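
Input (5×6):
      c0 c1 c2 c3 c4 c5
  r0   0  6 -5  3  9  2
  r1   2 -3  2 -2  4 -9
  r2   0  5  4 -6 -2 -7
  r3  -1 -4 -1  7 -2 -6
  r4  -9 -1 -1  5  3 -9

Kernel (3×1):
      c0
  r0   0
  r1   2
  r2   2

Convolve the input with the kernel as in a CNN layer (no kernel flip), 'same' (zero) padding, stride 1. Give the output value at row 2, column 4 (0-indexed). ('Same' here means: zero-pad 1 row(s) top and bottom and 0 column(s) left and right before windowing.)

-8

The receptive field on the zero-padded input at this output position is [4 / -2 / -2]. Elementwise product with the kernel and sum: -2·2 + -2·2.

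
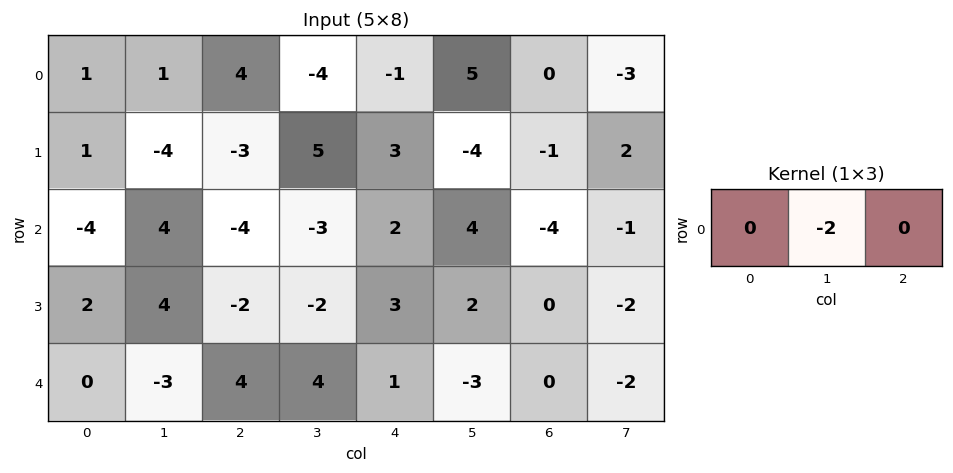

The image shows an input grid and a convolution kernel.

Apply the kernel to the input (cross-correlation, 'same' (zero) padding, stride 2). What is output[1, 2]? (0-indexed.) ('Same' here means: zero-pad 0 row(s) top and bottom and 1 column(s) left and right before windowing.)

The receptive field on the zero-padded input at this output position is [-3 2 4]. Elementwise product with the kernel and sum: 2·-2.

-4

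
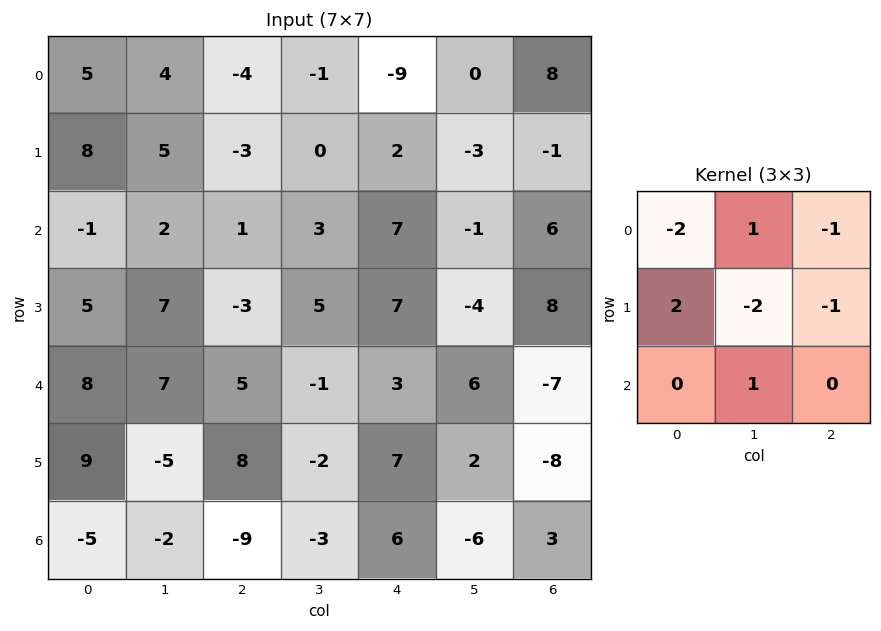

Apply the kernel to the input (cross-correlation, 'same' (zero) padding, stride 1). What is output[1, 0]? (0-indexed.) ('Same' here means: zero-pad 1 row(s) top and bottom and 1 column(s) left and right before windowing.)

-21

The receptive field on the zero-padded input at this output position is [0 5 4 / 0 8 5 / 0 -1 2]. Elementwise product with the kernel and sum: 0·-2 + 5·1 + 4·-1 + 0·2 + 8·-2 + 5·-1 + -1·1.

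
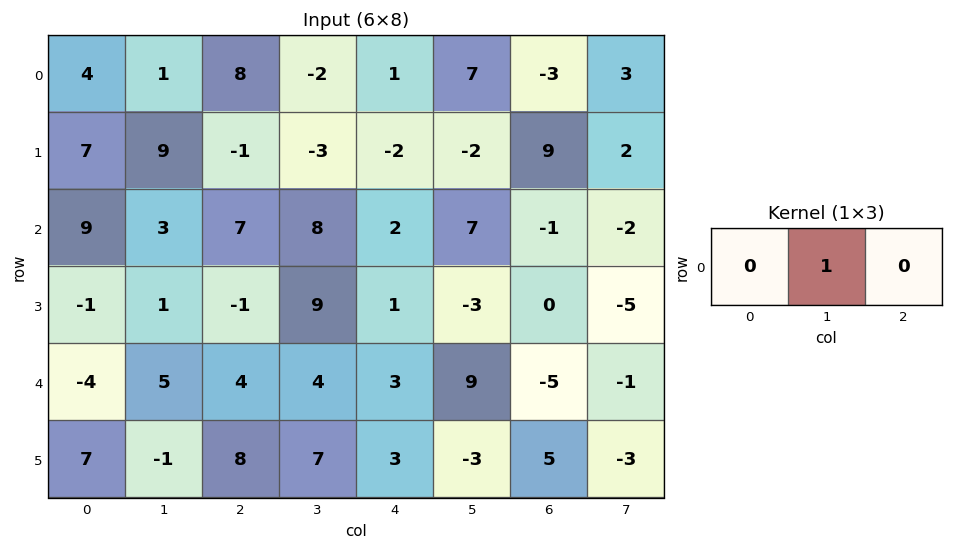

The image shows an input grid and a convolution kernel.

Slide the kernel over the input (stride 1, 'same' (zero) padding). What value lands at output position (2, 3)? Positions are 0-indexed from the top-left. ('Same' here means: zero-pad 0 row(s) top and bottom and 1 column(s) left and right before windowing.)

The receptive field on the zero-padded input at this output position is [7 8 2]. Elementwise product with the kernel and sum: 8·1.

8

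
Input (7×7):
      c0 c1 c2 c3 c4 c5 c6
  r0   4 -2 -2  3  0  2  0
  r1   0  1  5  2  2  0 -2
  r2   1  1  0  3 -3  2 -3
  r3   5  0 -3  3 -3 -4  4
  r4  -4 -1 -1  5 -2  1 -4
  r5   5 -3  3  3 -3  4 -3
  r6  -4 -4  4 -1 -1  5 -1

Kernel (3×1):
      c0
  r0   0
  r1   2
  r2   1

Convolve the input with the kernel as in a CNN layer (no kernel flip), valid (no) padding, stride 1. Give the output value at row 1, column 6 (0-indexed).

The receptive field on the input at this output position is [-2 / -3 / 4]. Elementwise product with the kernel and sum: -3·2 + 4·1.

-2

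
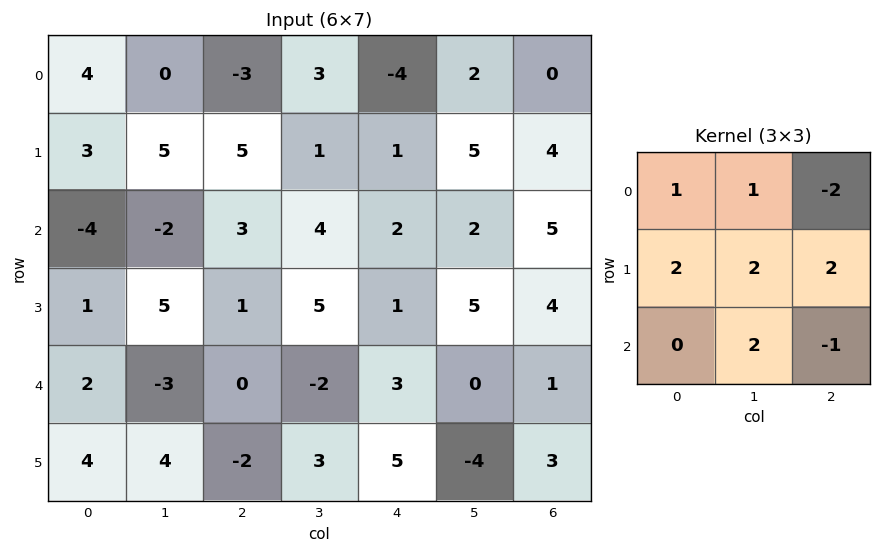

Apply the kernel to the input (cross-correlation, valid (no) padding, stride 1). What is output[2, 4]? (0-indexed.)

The receptive field on the input at this output position is [2 2 5 / 1 5 4 / 3 0 1]. Elementwise product with the kernel and sum: 2·1 + 2·1 + 5·-2 + 1·2 + 5·2 + 4·2 + 0·2 + 1·-1.

13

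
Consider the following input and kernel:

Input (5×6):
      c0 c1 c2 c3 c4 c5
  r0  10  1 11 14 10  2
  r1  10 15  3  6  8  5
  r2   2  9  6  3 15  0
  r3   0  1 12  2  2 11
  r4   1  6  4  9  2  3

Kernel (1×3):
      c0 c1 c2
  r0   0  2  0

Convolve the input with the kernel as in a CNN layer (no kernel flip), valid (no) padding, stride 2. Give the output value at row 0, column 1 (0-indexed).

The receptive field on the input at this output position is [11 14 10]. Elementwise product with the kernel and sum: 14·2.

28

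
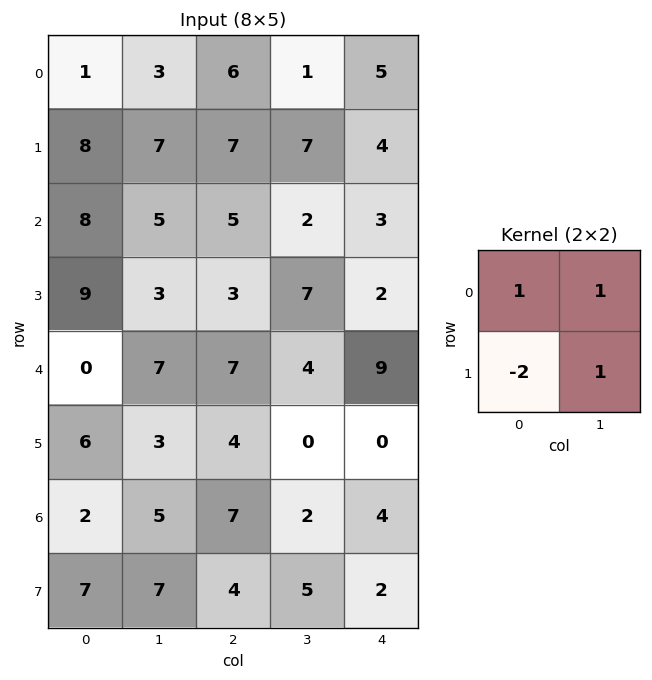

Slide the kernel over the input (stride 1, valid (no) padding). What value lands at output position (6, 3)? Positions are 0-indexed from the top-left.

The receptive field on the input at this output position is [2 4 / 5 2]. Elementwise product with the kernel and sum: 2·1 + 4·1 + 5·-2 + 2·1.

-2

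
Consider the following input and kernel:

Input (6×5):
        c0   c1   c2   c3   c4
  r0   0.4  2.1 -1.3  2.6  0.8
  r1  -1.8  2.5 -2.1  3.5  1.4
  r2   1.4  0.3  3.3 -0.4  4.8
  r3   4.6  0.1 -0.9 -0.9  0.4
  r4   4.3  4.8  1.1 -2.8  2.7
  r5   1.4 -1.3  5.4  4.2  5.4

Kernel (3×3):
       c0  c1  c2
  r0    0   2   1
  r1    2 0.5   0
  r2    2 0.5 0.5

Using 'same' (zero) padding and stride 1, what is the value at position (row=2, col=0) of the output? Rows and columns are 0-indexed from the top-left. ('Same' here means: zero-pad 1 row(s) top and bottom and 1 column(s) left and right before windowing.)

The receptive field on the zero-padded input at this output position is [0 -1.8 2.5 / 0 1.4 0.3 / 0 4.6 0.1]. Elementwise product with the kernel and sum: -1.8·2 + 2.5·1 + 0·2 + 1.4·0.5 + 0·2 + 4.6·0.5 + 0.1·0.5.

1.95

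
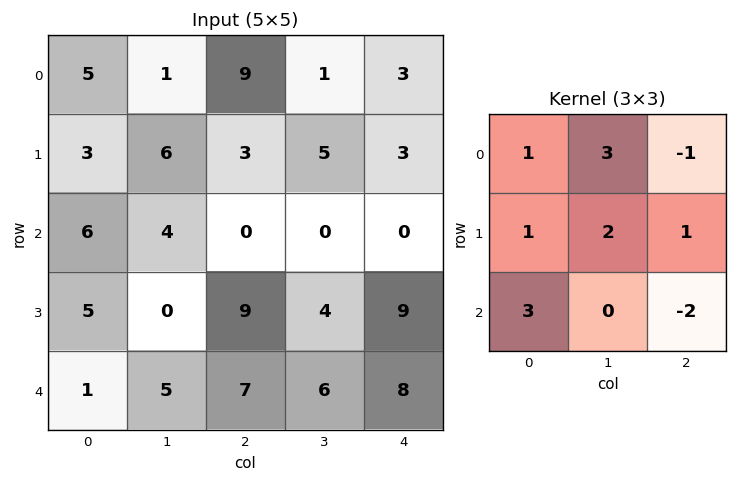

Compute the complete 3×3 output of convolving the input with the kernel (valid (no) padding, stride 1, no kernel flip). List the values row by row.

35 56 25
29 6 24
21 29 31

Output[0,0]: The receptive field on the input at this output position is [5 1 9 / 3 6 3 / 6 4 0]. Elementwise product with the kernel and sum: 5·1 + 1·3 + 9·-1 + 3·1 + 6·2 + 3·1 + 6·3 + 0·-2.
Output[0,1]: The receptive field on the input at this output position is [1 9 1 / 6 3 5 / 4 0 0]. Elementwise product with the kernel and sum: 1·1 + 9·3 + 1·-1 + 6·1 + 3·2 + 5·1 + 4·3 + 0·-2.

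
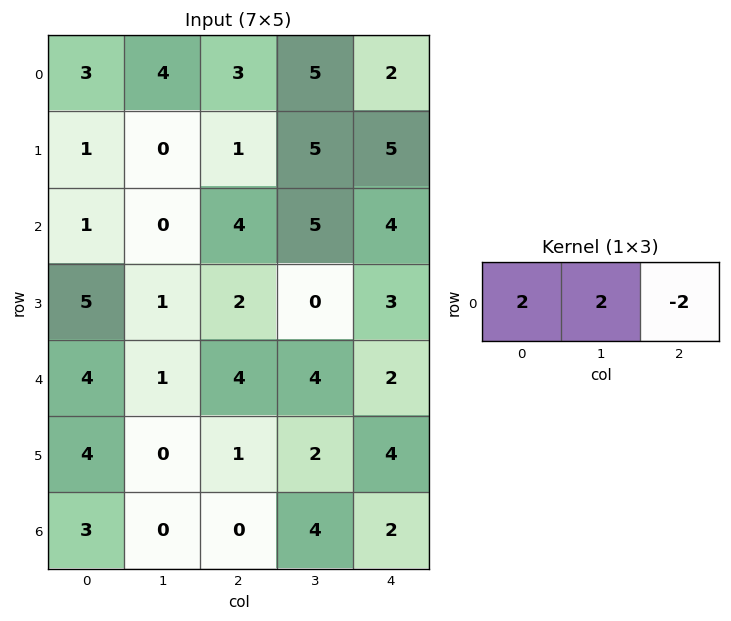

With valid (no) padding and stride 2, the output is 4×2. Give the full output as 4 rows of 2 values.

8 12
-6 10
2 12
6 4

Output[0,0]: The receptive field on the input at this output position is [3 4 3]. Elementwise product with the kernel and sum: 3·2 + 4·2 + 3·-2.
Output[0,1]: The receptive field on the input at this output position is [3 5 2]. Elementwise product with the kernel and sum: 3·2 + 5·2 + 2·-2.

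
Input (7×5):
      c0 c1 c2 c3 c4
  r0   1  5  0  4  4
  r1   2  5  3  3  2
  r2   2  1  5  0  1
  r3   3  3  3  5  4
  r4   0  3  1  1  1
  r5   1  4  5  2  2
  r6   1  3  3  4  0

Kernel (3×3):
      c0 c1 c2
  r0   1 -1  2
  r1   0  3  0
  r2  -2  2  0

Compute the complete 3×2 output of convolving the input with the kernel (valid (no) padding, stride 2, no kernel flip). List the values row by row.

9 3
26 22
15 10

Output[0,0]: The receptive field on the input at this output position is [1 5 0 / 2 5 3 / 2 1 5]. Elementwise product with the kernel and sum: 1·1 + 5·-1 + 0·2 + 5·3 + 2·-2 + 1·2.
Output[0,1]: The receptive field on the input at this output position is [0 4 4 / 3 3 2 / 5 0 1]. Elementwise product with the kernel and sum: 0·1 + 4·-1 + 4·2 + 3·3 + 5·-2 + 0·2.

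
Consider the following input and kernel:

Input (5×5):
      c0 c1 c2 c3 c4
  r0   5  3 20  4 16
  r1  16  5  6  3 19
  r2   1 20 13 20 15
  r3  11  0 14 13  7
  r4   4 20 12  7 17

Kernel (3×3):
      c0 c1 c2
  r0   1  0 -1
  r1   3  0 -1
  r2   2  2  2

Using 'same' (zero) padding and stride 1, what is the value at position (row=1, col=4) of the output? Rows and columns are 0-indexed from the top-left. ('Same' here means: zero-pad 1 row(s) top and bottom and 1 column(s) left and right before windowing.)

83

The receptive field on the zero-padded input at this output position is [4 16 0 / 3 19 0 / 20 15 0]. Elementwise product with the kernel and sum: 4·1 + 0·-1 + 3·3 + 0·-1 + 20·2 + 15·2 + 0·2.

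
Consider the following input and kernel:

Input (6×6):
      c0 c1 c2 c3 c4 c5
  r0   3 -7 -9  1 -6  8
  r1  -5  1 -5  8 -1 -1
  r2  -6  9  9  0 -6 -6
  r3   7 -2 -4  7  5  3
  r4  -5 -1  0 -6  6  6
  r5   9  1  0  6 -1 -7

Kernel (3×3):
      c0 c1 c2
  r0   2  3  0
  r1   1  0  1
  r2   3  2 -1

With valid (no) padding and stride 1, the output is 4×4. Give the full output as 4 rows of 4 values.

-34 13 12 -15
17 -25 14 35
1 53 1 -20
32 -26 32 52

Output[0,0]: The receptive field on the input at this output position is [3 -7 -9 / -5 1 -5 / -6 9 9]. Elementwise product with the kernel and sum: 3·2 + -7·3 + -5·1 + -5·1 + -6·3 + 9·2 + 9·-1.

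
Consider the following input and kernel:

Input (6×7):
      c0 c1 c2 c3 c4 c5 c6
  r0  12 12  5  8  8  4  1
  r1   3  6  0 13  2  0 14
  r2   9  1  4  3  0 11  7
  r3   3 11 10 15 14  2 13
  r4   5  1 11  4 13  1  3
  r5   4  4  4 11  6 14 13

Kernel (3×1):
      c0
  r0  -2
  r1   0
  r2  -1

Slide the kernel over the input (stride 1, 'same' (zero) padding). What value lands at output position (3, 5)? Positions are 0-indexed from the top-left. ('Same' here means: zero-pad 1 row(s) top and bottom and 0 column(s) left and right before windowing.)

The receptive field on the zero-padded input at this output position is [11 / 2 / 1]. Elementwise product with the kernel and sum: 11·-2 + 1·-1.

-23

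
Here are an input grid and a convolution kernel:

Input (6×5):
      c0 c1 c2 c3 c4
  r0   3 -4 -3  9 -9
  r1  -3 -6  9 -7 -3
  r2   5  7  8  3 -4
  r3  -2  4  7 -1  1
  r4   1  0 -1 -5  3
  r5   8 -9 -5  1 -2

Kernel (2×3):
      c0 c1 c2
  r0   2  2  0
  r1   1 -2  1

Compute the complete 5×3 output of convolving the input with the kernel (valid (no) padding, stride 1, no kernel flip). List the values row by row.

16 -45 32
-19 0 2
21 19 32
4 19 24
23 0 -21

Output[0,0]: The receptive field on the input at this output position is [3 -4 -3 / -3 -6 9]. Elementwise product with the kernel and sum: 3·2 + -4·2 + -3·1 + -6·-2 + 9·1.
Output[0,1]: The receptive field on the input at this output position is [-4 -3 9 / -6 9 -7]. Elementwise product with the kernel and sum: -4·2 + -3·2 + -6·1 + 9·-2 + -7·1.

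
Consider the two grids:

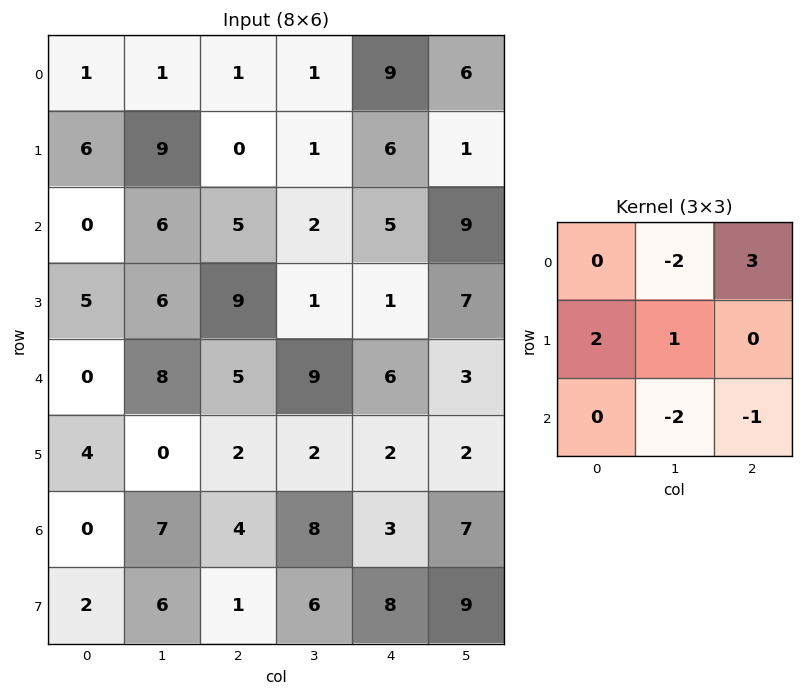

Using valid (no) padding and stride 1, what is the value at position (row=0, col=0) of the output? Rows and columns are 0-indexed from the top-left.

5

The receptive field on the input at this output position is [1 1 1 / 6 9 0 / 0 6 5]. Elementwise product with the kernel and sum: 1·-2 + 1·3 + 6·2 + 9·1 + 6·-2 + 5·-1.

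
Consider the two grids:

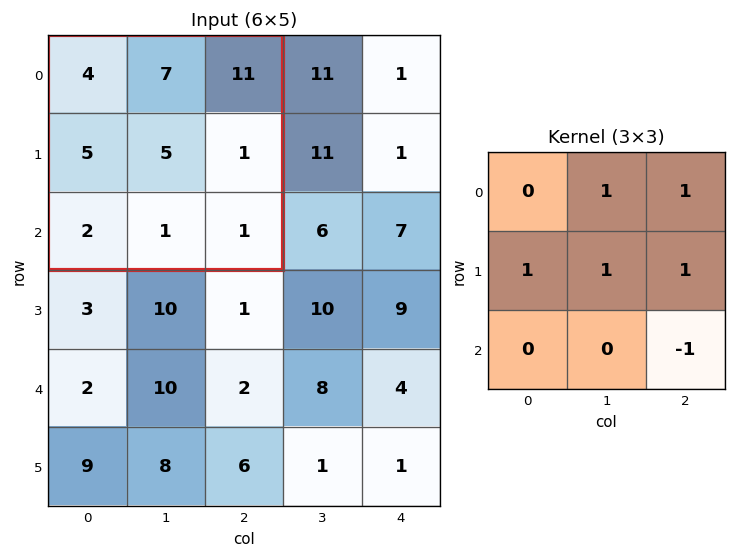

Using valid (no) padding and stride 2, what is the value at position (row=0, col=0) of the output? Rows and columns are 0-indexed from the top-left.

The receptive field on the input at this output position is [4 7 11 / 5 5 1 / 2 1 1]. Elementwise product with the kernel and sum: 7·1 + 11·1 + 5·1 + 5·1 + 1·1 + 1·-1.

28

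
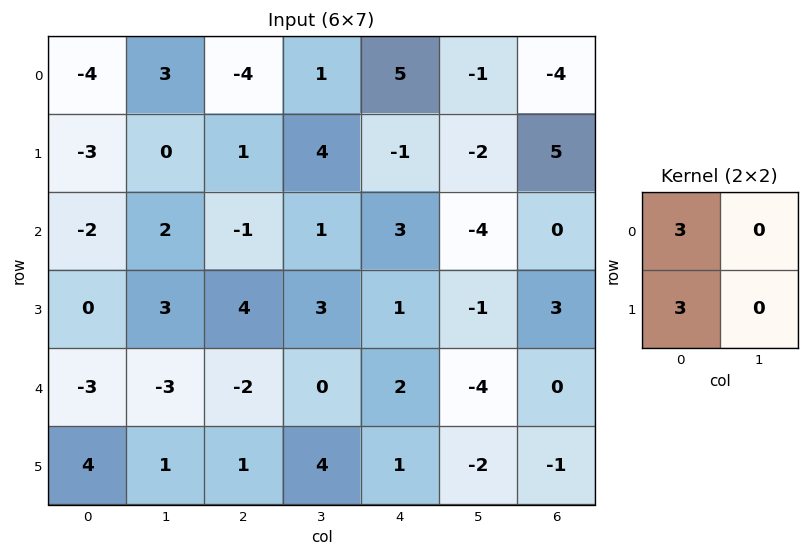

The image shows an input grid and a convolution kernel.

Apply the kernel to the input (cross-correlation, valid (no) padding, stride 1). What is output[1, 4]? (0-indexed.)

6

The receptive field on the input at this output position is [-1 -2 / 3 -4]. Elementwise product with the kernel and sum: -1·3 + 3·3.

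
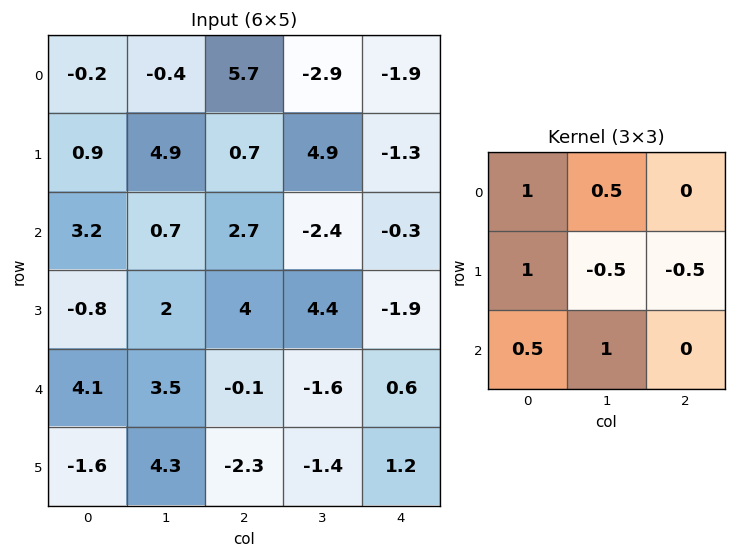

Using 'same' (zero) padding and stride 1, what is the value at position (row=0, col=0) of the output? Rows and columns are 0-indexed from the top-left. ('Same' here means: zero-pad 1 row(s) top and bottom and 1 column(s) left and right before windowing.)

The receptive field on the zero-padded input at this output position is [0 0 0 / 0 -0.2 -0.4 / 0 0.9 4.9]. Elementwise product with the kernel and sum: 0·1 + 0·0.5 + 0·1 + -0.2·-0.5 + -0.4·-0.5 + 0·0.5 + 0.9·1.

1.2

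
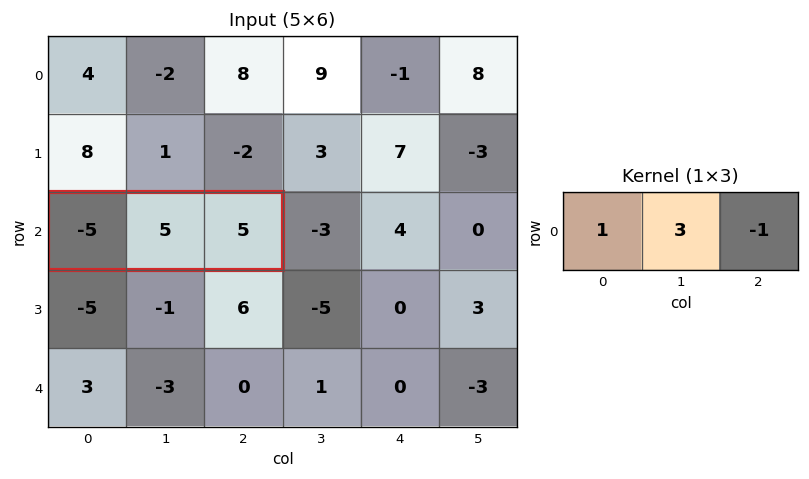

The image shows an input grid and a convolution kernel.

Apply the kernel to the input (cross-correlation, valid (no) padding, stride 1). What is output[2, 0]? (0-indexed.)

5

The receptive field on the input at this output position is [-5 5 5]. Elementwise product with the kernel and sum: -5·1 + 5·3 + 5·-1.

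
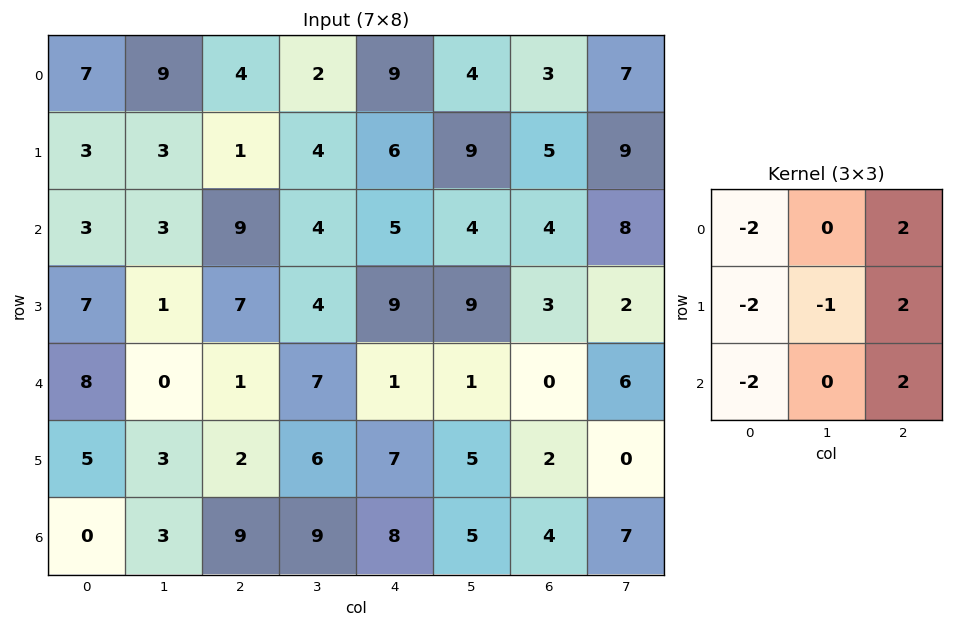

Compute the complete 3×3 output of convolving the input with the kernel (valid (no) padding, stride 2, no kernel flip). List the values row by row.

Output[0,0]: The receptive field on the input at this output position is [7 9 4 / 3 3 1 / 3 3 9]. Elementwise product with the kernel and sum: 7·-2 + 4·2 + 3·-2 + 3·-1 + 1·2 + 3·-2 + 9·2.
Output[0,1]: The receptive field on the input at this output position is [4 2 9 / 1 4 6 / 9 4 5]. Elementwise product with the kernel and sum: 4·-2 + 9·2 + 1·-2 + 4·-1 + 6·2 + 9·-2 + 5·2.

-1 8 -25
-3 -8 -25
-5 2 -25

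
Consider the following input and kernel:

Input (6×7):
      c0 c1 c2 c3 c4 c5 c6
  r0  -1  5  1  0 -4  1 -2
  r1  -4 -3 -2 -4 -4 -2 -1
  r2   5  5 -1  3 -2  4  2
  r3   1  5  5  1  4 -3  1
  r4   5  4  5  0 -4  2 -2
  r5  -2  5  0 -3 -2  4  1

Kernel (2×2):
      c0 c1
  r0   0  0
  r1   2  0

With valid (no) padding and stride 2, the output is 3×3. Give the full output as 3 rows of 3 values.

-8 -4 -8
2 10 8
-4 0 -4

Output[0,0]: The receptive field on the input at this output position is [-1 5 / -4 -3]. Elementwise product with the kernel and sum: -4·2.
Output[0,1]: The receptive field on the input at this output position is [1 0 / -2 -4]. Elementwise product with the kernel and sum: -2·2.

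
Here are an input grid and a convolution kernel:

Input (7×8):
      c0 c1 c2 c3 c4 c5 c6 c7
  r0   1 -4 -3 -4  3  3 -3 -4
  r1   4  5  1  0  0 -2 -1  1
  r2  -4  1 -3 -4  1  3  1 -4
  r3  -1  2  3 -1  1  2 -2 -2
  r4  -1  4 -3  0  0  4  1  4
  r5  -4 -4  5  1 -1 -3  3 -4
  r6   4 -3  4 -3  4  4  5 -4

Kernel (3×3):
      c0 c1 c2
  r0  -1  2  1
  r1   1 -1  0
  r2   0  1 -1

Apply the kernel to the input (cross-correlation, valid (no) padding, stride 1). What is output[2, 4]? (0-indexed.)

8

The receptive field on the input at this output position is [1 3 1 / 1 2 -2 / 0 4 1]. Elementwise product with the kernel and sum: 1·-1 + 3·2 + 1·1 + 1·1 + 2·-1 + 4·1 + 1·-1.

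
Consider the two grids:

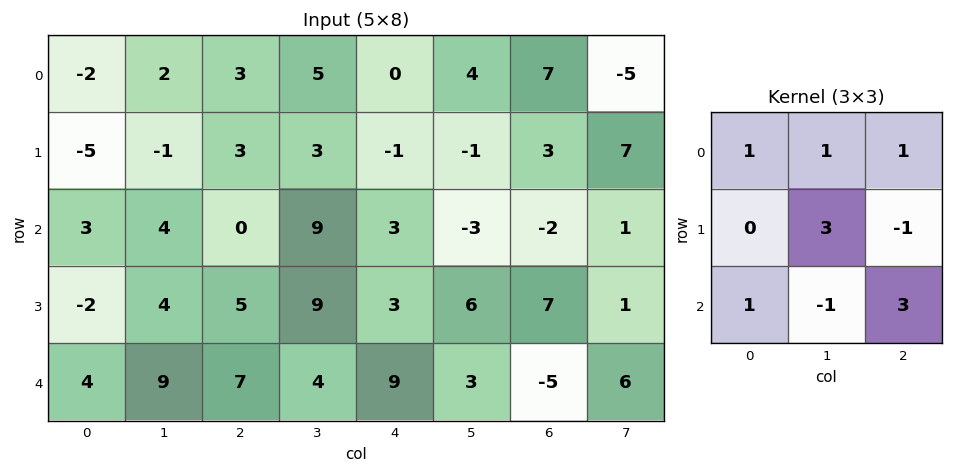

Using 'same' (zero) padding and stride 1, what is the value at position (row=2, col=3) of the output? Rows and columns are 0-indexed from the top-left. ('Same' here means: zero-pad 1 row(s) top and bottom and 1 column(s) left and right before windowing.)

The receptive field on the zero-padded input at this output position is [3 3 -1 / 0 9 3 / 5 9 3]. Elementwise product with the kernel and sum: 3·1 + 3·1 + -1·1 + 9·3 + 3·-1 + 5·1 + 9·-1 + 3·3.

34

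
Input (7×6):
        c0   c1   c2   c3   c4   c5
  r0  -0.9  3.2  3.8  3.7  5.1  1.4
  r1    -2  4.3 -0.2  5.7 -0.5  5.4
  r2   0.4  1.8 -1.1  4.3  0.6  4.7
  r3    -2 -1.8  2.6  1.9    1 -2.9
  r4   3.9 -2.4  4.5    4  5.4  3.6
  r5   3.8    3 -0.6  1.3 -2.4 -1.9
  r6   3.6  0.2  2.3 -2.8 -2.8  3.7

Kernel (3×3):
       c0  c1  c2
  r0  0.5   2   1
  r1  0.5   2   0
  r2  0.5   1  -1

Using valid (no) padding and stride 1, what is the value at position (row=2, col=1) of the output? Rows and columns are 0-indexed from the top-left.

6.6

The receptive field on the input at this output position is [1.8 -1.1 4.3 / -1.8 2.6 1.9 / -2.4 4.5 4]. Elementwise product with the kernel and sum: 1.8·0.5 + -1.1·2 + 4.3·1 + -1.8·0.5 + 2.6·2 + -2.4·0.5 + 4.5·1 + 4·-1.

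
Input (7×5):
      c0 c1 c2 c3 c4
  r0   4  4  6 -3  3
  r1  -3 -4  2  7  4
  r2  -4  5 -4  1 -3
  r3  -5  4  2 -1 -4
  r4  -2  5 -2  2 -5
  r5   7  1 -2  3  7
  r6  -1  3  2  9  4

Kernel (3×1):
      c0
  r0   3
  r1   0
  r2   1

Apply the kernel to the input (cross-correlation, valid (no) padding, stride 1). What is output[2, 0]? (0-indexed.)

-14

The receptive field on the input at this output position is [-4 / -5 / -2]. Elementwise product with the kernel and sum: -4·3 + -2·1.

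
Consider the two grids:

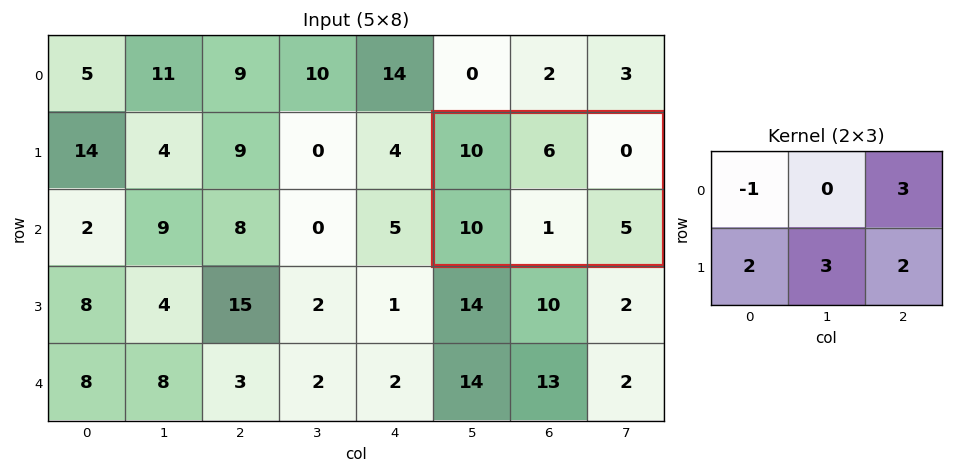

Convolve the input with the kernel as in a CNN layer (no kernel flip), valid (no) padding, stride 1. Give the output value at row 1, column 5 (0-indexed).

23

The receptive field on the input at this output position is [10 6 0 / 10 1 5]. Elementwise product with the kernel and sum: 10·-1 + 0·3 + 10·2 + 1·3 + 5·2.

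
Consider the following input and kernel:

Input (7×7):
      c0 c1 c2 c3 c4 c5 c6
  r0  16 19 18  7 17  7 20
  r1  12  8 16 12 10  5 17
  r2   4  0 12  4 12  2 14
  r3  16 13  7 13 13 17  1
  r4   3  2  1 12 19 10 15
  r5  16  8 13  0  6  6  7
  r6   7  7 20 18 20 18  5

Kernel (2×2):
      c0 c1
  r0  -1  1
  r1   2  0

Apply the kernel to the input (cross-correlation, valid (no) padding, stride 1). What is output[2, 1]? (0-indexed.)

The receptive field on the input at this output position is [0 12 / 13 7]. Elementwise product with the kernel and sum: 0·-1 + 12·1 + 13·2.

38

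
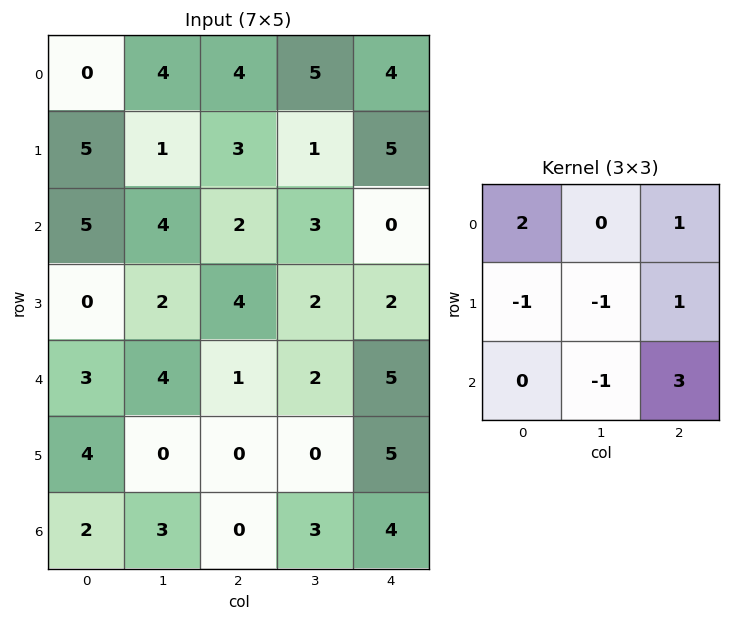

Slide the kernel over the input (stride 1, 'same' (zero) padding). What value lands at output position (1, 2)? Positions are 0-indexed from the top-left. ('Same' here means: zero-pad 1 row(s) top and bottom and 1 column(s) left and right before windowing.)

The receptive field on the zero-padded input at this output position is [4 4 5 / 1 3 1 / 4 2 3]. Elementwise product with the kernel and sum: 4·2 + 5·1 + 1·-1 + 3·-1 + 1·1 + 2·-1 + 3·3.

17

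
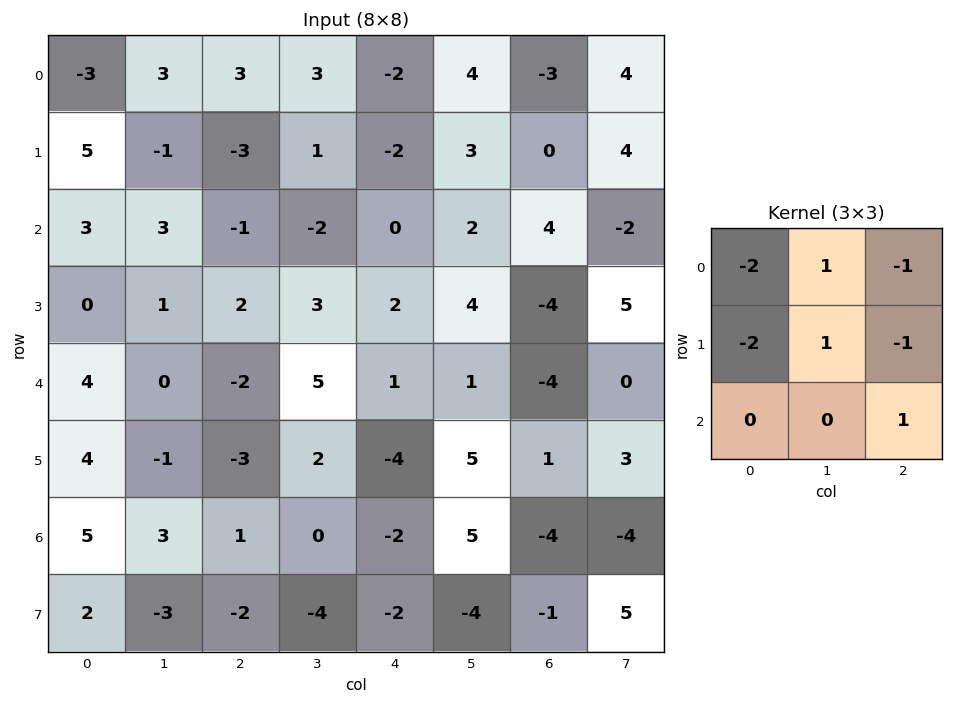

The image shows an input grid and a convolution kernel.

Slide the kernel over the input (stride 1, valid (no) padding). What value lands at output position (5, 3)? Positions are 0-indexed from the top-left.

The receptive field on the input at this output position is [2 -4 5 / 0 -2 5 / -4 -2 -4]. Elementwise product with the kernel and sum: 2·-2 + -4·1 + 5·-1 + 0·-2 + -2·1 + 5·-1 + -4·1.

-24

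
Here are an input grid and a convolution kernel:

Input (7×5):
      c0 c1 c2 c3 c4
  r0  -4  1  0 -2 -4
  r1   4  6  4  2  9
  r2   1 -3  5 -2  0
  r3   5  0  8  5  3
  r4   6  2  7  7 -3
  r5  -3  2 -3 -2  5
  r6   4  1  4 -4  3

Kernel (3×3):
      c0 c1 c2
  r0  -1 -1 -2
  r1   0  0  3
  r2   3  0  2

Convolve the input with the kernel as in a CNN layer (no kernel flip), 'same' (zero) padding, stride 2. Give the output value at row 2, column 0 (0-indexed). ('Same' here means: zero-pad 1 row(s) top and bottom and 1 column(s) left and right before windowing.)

The receptive field on the zero-padded input at this output position is [0 5 0 / 0 6 2 / 0 -3 2]. Elementwise product with the kernel and sum: 0·-1 + 5·-1 + 0·-2 + 2·3 + 0·3 + 2·2.

5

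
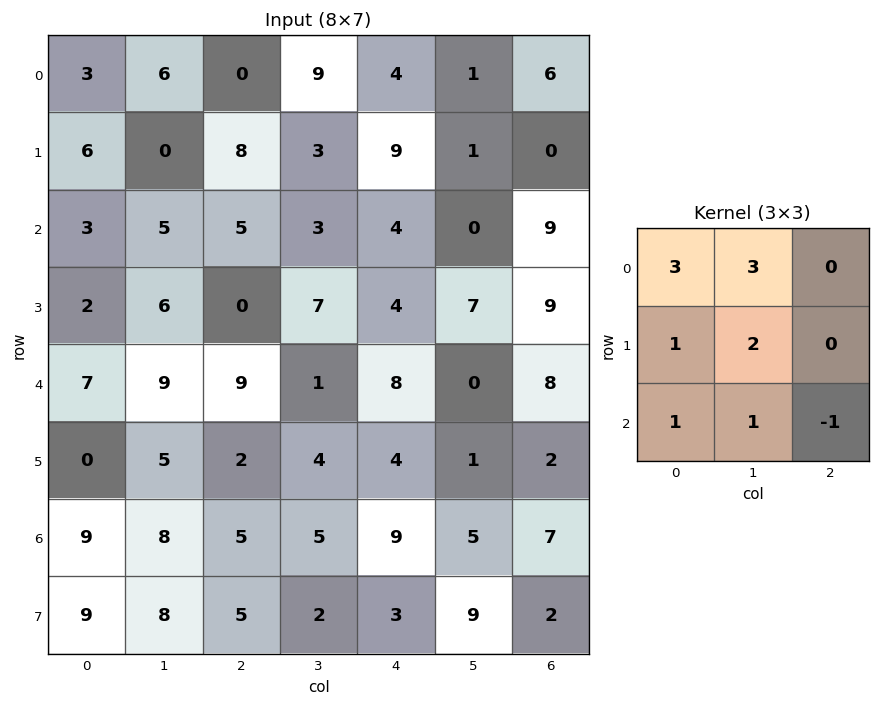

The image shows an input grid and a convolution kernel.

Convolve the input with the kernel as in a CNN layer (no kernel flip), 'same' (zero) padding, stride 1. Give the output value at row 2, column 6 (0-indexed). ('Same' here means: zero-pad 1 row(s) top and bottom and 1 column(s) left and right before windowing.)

The receptive field on the zero-padded input at this output position is [1 0 0 / 0 9 0 / 7 9 0]. Elementwise product with the kernel and sum: 1·3 + 0·3 + 0·1 + 9·2 + 7·1 + 9·1 + 0·-1.

37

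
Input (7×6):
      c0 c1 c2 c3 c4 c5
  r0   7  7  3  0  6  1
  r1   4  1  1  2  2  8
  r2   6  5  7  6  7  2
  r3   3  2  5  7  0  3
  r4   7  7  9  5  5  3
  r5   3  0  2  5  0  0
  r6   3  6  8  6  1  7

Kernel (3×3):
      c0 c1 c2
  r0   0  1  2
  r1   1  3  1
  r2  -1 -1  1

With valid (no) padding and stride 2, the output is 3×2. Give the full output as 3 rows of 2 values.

Output[0,0]: The receptive field on the input at this output position is [7 7 3 / 4 1 1 / 6 5 7]. Elementwise product with the kernel and sum: 7·1 + 3·2 + 4·1 + 1·3 + 1·1 + 6·-1 + 5·-1 + 7·1.
Output[0,1]: The receptive field on the input at this output position is [3 0 6 / 1 2 2 / 7 6 7]. Elementwise product with the kernel and sum: 0·1 + 6·2 + 1·1 + 2·3 + 2·1 + 7·-1 + 6·-1 + 7·1.

17 15
28 37
29 19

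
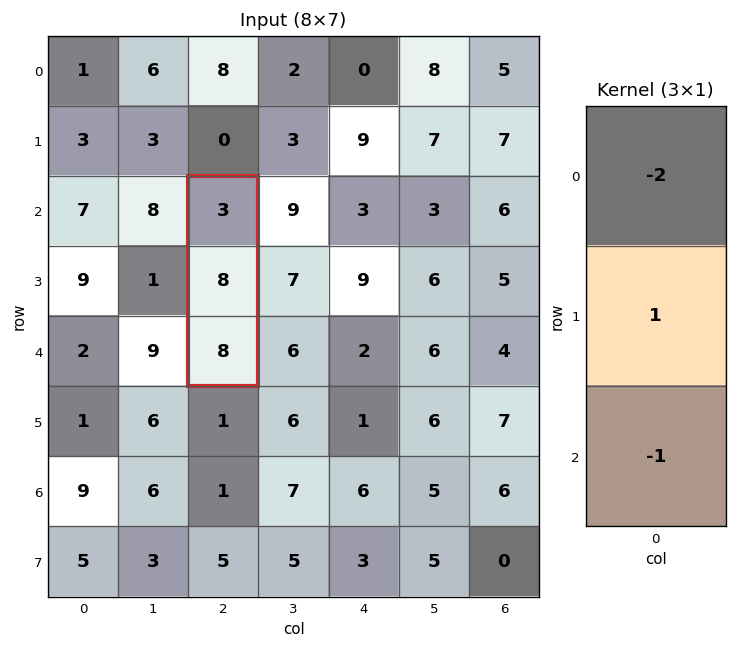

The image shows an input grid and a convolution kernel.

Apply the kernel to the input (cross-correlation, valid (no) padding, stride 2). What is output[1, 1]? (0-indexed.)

-6

The receptive field on the input at this output position is [3 / 8 / 8]. Elementwise product with the kernel and sum: 3·-2 + 8·1 + 8·-1.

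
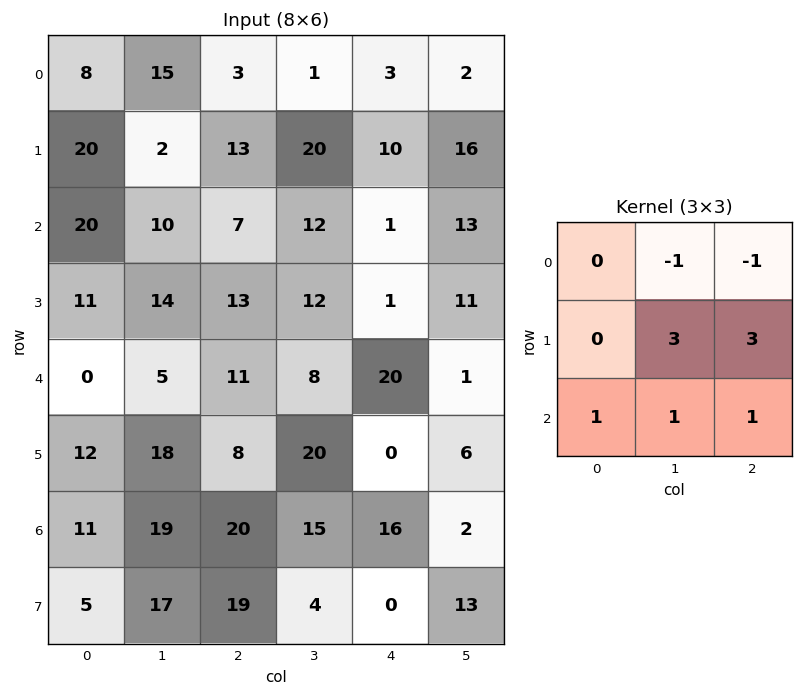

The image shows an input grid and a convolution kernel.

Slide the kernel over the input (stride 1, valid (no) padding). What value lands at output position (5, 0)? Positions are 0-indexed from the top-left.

The receptive field on the input at this output position is [12 18 8 / 11 19 20 / 5 17 19]. Elementwise product with the kernel and sum: 18·-1 + 8·-1 + 19·3 + 20·3 + 5·1 + 17·1 + 19·1.

132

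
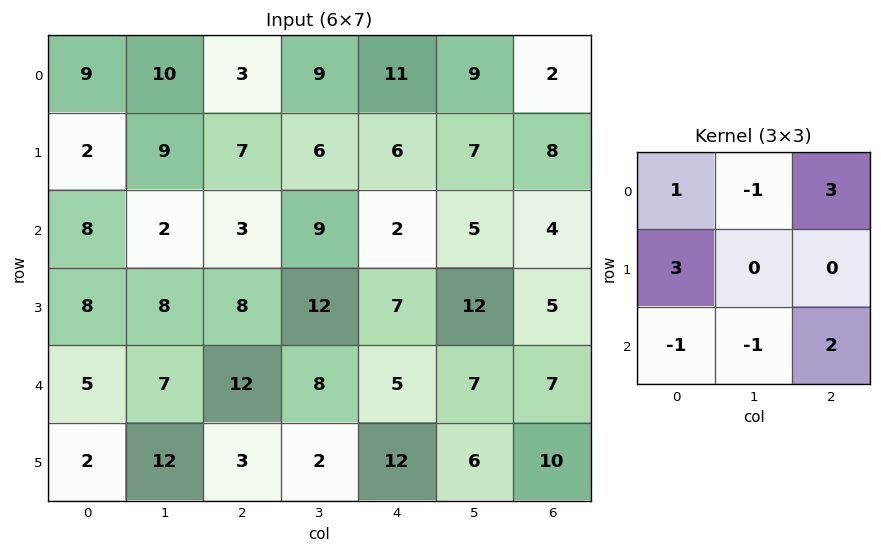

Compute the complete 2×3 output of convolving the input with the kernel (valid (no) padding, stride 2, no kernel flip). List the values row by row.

10 40 27
51 14 32

Output[0,0]: The receptive field on the input at this output position is [9 10 3 / 2 9 7 / 8 2 3]. Elementwise product with the kernel and sum: 9·1 + 10·-1 + 3·3 + 2·3 + 8·-1 + 2·-1 + 3·2.
Output[0,1]: The receptive field on the input at this output position is [3 9 11 / 7 6 6 / 3 9 2]. Elementwise product with the kernel and sum: 3·1 + 9·-1 + 11·3 + 7·3 + 3·-1 + 9·-1 + 2·2.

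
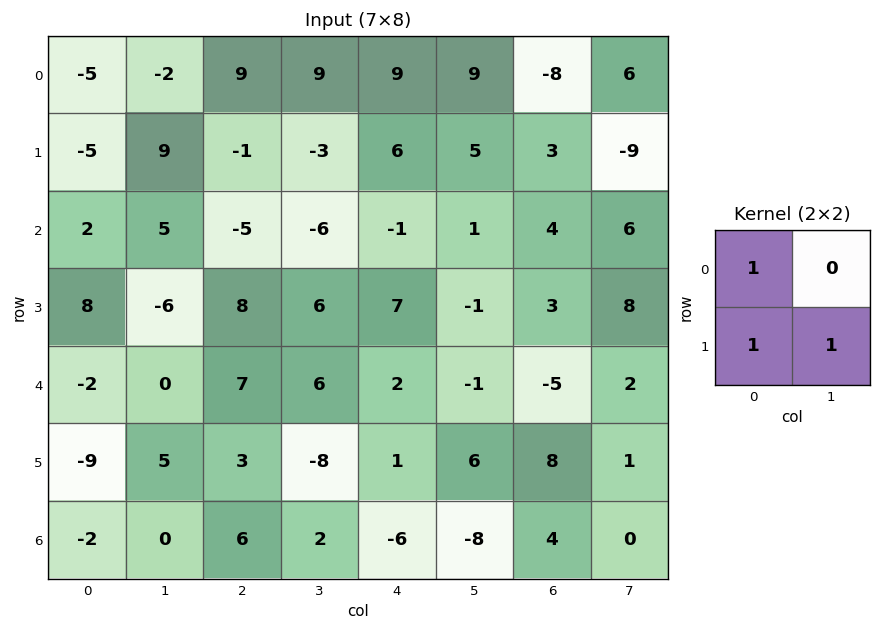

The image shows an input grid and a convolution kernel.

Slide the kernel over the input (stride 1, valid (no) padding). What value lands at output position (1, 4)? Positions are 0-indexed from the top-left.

The receptive field on the input at this output position is [6 5 / -1 1]. Elementwise product with the kernel and sum: 6·1 + -1·1 + 1·1.

6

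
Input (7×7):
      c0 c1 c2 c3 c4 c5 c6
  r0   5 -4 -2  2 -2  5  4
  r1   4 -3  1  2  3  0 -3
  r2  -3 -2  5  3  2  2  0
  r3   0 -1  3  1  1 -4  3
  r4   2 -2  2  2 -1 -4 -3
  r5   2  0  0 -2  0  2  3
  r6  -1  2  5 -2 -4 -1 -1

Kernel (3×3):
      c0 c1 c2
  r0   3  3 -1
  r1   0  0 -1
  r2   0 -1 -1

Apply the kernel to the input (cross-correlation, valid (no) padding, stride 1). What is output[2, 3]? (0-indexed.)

The receptive field on the input at this output position is [3 2 2 / 1 1 -4 / 2 -1 -4]. Elementwise product with the kernel and sum: 3·3 + 2·3 + 2·-1 + -4·-1 + -1·-1 + -4·-1.

22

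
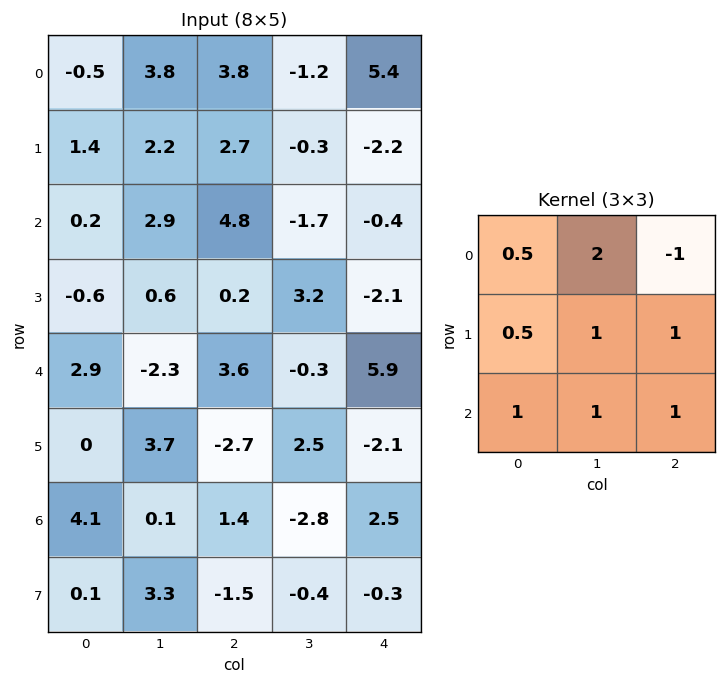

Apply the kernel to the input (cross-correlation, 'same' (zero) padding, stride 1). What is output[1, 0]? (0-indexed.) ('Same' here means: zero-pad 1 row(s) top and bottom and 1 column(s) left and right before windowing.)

The receptive field on the zero-padded input at this output position is [0 -0.5 3.8 / 0 1.4 2.2 / 0 0.2 2.9]. Elementwise product with the kernel and sum: 0·0.5 + -0.5·2 + 3.8·-1 + 0·0.5 + 1.4·1 + 2.2·1 + 0·1 + 0.2·1 + 2.9·1.

1.9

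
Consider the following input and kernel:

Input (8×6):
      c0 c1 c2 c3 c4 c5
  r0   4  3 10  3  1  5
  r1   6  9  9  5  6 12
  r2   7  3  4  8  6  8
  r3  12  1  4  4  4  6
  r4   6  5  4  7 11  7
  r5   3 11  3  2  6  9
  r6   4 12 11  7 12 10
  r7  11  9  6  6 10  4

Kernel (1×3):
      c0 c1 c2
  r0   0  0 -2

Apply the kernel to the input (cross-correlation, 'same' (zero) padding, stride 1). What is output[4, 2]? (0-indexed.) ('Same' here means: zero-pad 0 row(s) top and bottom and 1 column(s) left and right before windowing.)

The receptive field on the zero-padded input at this output position is [5 4 7]. Elementwise product with the kernel and sum: 7·-2.

-14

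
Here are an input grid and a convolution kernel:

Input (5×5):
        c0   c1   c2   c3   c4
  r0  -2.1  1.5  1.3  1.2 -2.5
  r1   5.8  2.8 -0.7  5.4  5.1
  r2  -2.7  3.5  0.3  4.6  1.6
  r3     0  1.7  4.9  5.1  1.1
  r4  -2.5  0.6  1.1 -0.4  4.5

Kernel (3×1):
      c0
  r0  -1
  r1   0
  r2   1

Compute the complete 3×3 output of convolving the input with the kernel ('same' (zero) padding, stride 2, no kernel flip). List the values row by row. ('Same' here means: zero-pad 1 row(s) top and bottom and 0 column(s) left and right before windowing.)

Output[0,0]: The receptive field on the zero-padded input at this output position is [0 / -2.1 / 5.8]. Elementwise product with the kernel and sum: 0·-1 + 5.8·1.

5.8 -0.7 5.1
-5.8 5.6 -4
0 -4.9 -1.1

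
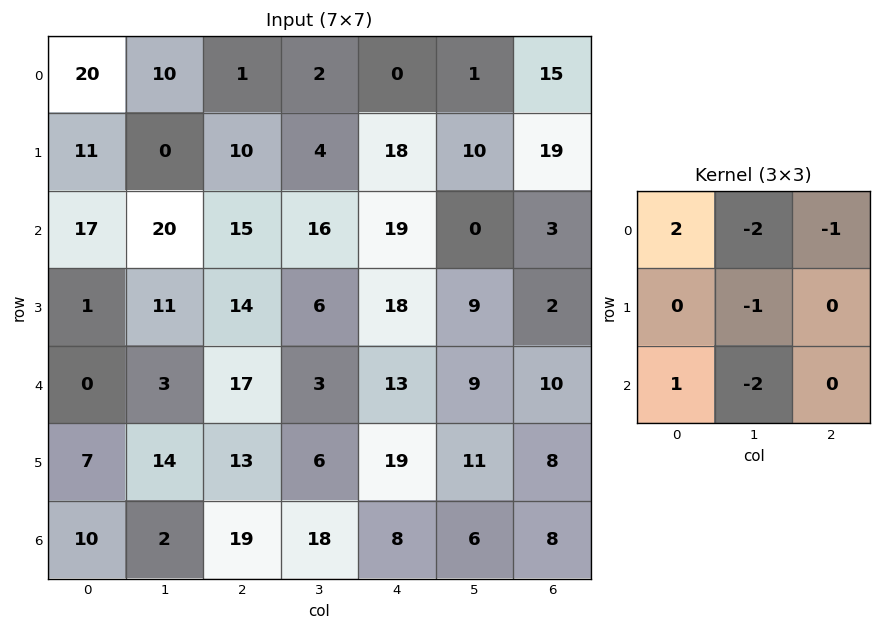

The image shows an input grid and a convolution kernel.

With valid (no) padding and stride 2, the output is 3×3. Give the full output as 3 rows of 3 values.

Output[0,0]: The receptive field on the input at this output position is [20 10 1 / 11 0 10 / 17 20 15]. Elementwise product with the kernel and sum: 20·2 + 10·-2 + 1·-1 + 0·-1 + 17·1 + 20·-2.
Output[0,1]: The receptive field on the input at this output position is [1 2 0 / 10 4 18 / 15 16 19]. Elementwise product with the kernel and sum: 1·2 + 2·-2 + 0·-1 + 4·-1 + 15·1 + 16·-2.

-4 -23 -8
-38 -16 21
-31 -8 -17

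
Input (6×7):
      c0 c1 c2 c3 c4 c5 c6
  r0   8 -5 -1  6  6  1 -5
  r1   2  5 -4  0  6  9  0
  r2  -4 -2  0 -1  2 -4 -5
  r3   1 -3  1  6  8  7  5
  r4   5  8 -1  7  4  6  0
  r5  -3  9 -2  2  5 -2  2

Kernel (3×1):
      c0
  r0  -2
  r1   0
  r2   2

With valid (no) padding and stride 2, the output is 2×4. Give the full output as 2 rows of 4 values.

Output[0,0]: The receptive field on the input at this output position is [8 / 2 / -4]. Elementwise product with the kernel and sum: 8·-2 + -4·2.
Output[0,1]: The receptive field on the input at this output position is [-1 / -4 / 0]. Elementwise product with the kernel and sum: -1·-2 + 0·2.

-24 2 -8 0
18 -2 4 10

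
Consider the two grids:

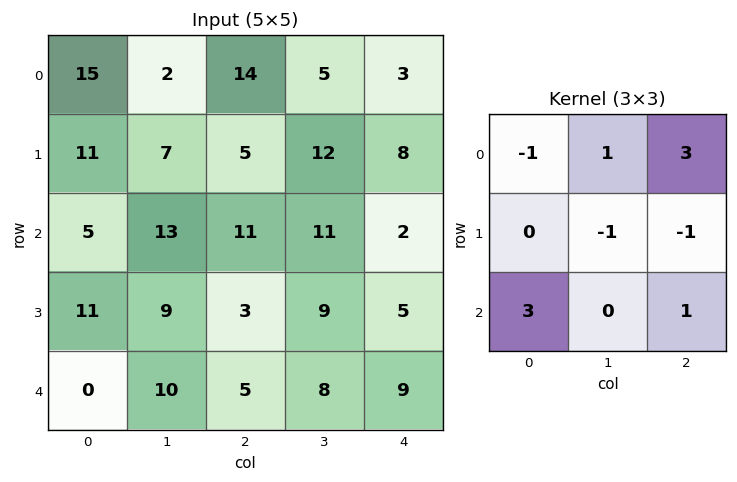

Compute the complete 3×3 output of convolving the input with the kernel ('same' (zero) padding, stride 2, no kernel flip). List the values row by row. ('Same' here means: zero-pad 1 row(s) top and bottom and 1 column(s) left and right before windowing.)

Output[0,0]: The receptive field on the zero-padded input at this output position is [0 0 0 / 0 15 2 / 0 11 7]. Elementwise product with the kernel and sum: 0·-1 + 0·1 + 0·3 + 15·-1 + 2·-1 + 0·3 + 7·1.
Output[0,1]: The receptive field on the zero-padded input at this output position is [0 0 0 / 2 14 5 / 7 5 12]. Elementwise product with the kernel and sum: 0·-1 + 0·1 + 0·3 + 14·-1 + 5·-1 + 7·3 + 12·1.

-10 14 33
23 48 21
28 8 -13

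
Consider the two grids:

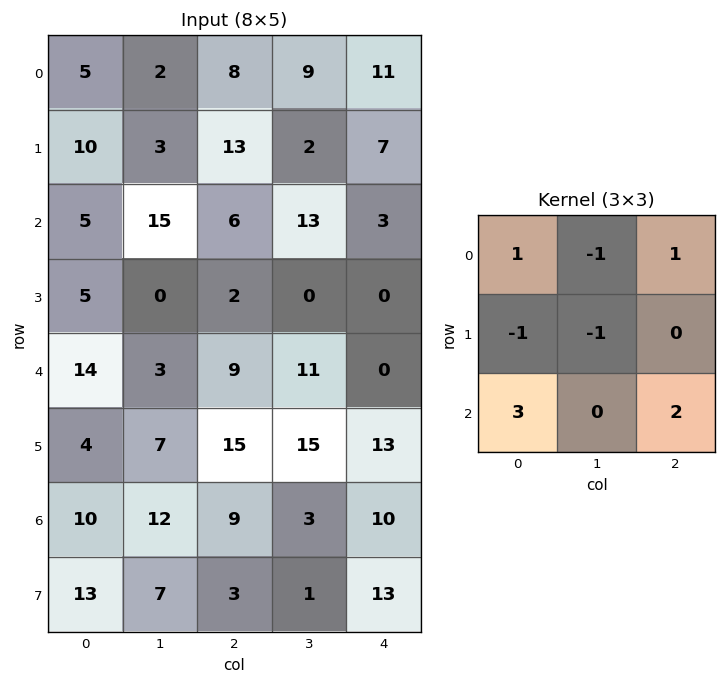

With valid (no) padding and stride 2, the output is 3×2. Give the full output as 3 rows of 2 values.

25 19
51 21
57 15

Output[0,0]: The receptive field on the input at this output position is [5 2 8 / 10 3 13 / 5 15 6]. Elementwise product with the kernel and sum: 5·1 + 2·-1 + 8·1 + 10·-1 + 3·-1 + 5·3 + 6·2.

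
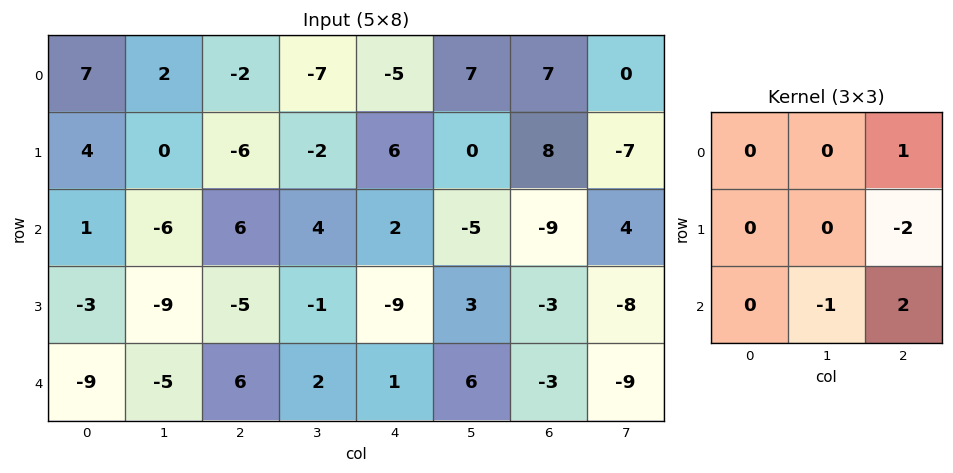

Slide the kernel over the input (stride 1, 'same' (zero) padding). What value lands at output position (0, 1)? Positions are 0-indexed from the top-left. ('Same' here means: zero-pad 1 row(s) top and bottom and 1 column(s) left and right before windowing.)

The receptive field on the zero-padded input at this output position is [0 0 0 / 7 2 -2 / 4 0 -6]. Elementwise product with the kernel and sum: 0·1 + -2·-2 + 0·-1 + -6·2.

-8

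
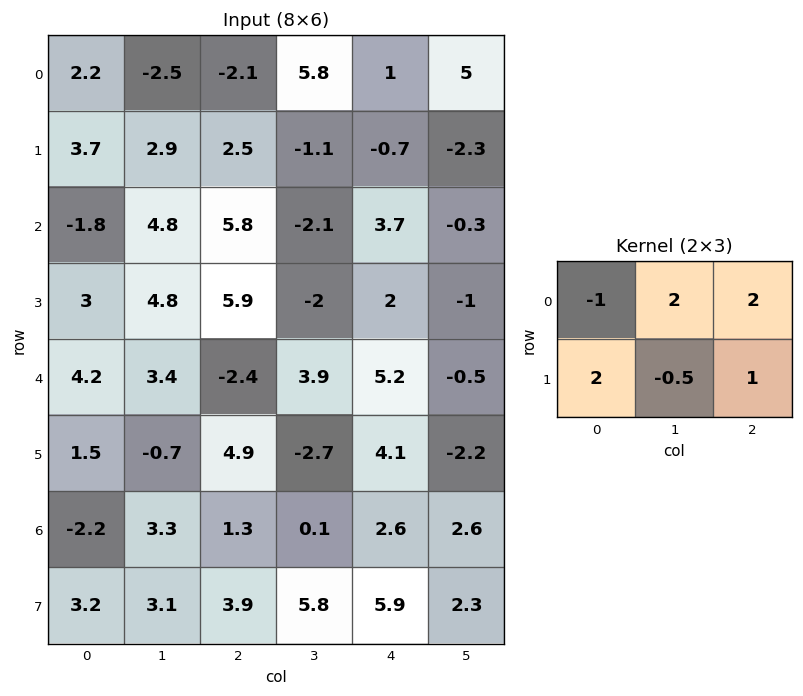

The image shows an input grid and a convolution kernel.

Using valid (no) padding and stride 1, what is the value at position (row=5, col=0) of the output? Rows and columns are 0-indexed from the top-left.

The receptive field on the input at this output position is [1.5 -0.7 4.9 / -2.2 3.3 1.3]. Elementwise product with the kernel and sum: 1.5·-1 + -0.7·2 + 4.9·2 + -2.2·2 + 3.3·-0.5 + 1.3·1.

2.15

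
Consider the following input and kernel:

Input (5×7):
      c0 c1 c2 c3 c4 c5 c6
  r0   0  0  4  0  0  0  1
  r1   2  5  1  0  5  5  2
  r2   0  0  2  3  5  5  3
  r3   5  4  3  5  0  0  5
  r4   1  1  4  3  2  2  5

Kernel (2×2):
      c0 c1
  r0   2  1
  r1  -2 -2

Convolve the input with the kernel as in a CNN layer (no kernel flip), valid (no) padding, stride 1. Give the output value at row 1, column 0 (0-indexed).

9

The receptive field on the input at this output position is [2 5 / 0 0]. Elementwise product with the kernel and sum: 2·2 + 5·1 + 0·-2 + 0·-2.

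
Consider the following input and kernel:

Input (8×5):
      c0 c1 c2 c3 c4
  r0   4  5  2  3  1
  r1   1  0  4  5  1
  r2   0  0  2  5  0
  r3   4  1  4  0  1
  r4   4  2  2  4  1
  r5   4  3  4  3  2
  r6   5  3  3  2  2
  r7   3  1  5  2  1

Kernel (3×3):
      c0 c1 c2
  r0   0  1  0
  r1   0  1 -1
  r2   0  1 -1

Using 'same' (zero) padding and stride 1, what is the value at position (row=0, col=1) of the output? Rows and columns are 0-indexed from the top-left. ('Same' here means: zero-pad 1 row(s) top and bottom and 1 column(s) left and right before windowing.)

The receptive field on the zero-padded input at this output position is [0 0 0 / 4 5 2 / 1 0 4]. Elementwise product with the kernel and sum: 0·1 + 5·1 + 2·-1 + 0·1 + 4·-1.

-1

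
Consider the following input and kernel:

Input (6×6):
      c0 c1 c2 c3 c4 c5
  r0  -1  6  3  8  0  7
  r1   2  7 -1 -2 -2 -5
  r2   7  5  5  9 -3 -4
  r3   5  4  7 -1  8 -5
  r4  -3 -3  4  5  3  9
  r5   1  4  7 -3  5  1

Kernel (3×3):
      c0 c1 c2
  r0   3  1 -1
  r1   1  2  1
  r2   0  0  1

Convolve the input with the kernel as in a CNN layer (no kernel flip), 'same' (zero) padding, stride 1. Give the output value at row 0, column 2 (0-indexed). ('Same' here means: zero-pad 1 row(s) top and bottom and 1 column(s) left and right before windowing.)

18

The receptive field on the zero-padded input at this output position is [0 0 0 / 6 3 8 / 7 -1 -2]. Elementwise product with the kernel and sum: 0·3 + 0·1 + 0·-1 + 6·1 + 3·2 + 8·1 + -2·1.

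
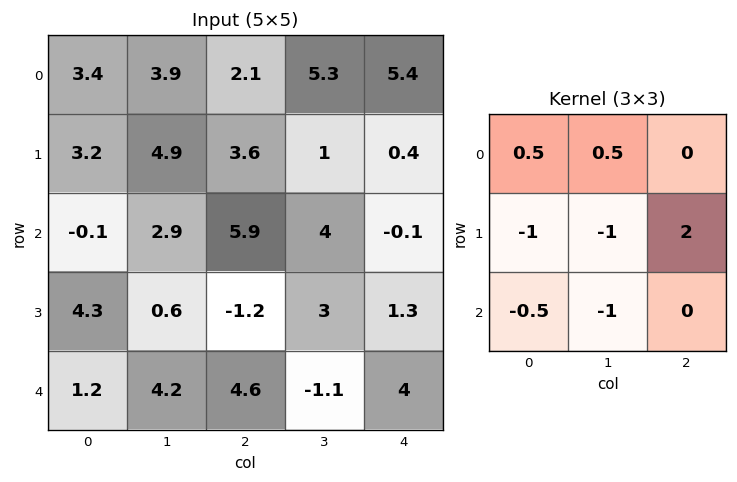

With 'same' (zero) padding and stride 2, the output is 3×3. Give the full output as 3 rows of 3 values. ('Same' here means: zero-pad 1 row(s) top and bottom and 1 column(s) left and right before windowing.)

Output[0,0]: The receptive field on the zero-padded input at this output position is [0 0 0 / 0 3.4 3.9 / 0 3.2 4.9]. Elementwise product with the kernel and sum: 0·0.5 + 0·0.5 + 0·-1 + 3.4·-1 + 3.9·2 + 0·-0.5 + 3.2·-1.

1.2 -1.45 -11.6
3.2 4.35 -6
9.35 -11.3 -0.75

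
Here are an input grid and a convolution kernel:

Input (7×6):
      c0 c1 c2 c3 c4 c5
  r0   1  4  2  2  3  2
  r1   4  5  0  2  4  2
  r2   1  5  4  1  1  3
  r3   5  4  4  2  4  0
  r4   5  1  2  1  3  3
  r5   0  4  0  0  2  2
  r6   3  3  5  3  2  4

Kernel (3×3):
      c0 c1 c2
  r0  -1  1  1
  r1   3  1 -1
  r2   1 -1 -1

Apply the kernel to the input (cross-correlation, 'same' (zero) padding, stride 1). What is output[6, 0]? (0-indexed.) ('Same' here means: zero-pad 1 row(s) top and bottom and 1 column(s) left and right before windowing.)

4

The receptive field on the zero-padded input at this output position is [0 0 4 / 0 3 3 / 0 0 0]. Elementwise product with the kernel and sum: 0·-1 + 0·1 + 4·1 + 0·3 + 3·1 + 3·-1 + 0·1 + 0·-1 + 0·-1.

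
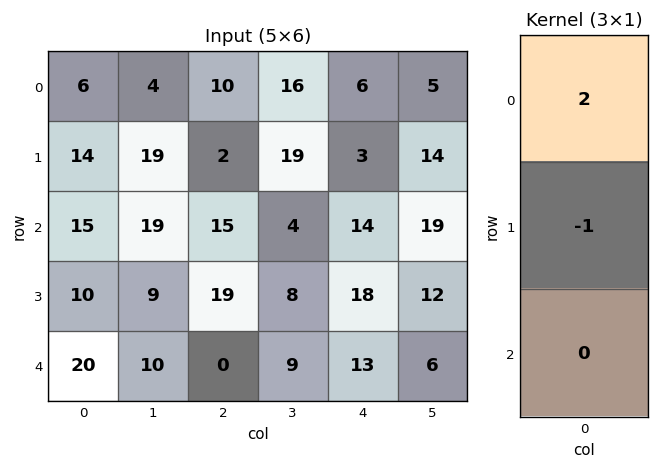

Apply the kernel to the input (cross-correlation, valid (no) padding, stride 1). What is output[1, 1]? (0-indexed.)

19

The receptive field on the input at this output position is [19 / 19 / 9]. Elementwise product with the kernel and sum: 19·2 + 19·-1.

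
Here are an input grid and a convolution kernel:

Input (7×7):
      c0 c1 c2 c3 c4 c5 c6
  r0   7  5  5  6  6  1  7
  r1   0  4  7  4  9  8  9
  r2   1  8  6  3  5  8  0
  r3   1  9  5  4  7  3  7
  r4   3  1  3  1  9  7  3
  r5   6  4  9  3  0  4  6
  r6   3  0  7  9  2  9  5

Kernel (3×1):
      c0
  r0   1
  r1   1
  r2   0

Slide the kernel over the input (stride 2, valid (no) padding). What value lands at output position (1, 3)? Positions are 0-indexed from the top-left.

7

The receptive field on the input at this output position is [0 / 7 / 3]. Elementwise product with the kernel and sum: 0·1 + 7·1.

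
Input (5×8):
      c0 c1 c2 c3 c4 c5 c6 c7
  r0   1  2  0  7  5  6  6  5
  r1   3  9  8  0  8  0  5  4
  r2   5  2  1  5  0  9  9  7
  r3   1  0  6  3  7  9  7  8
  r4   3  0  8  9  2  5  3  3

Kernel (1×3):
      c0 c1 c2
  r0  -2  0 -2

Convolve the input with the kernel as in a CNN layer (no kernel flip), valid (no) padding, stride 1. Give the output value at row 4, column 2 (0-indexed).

-20

The receptive field on the input at this output position is [8 9 2]. Elementwise product with the kernel and sum: 8·-2 + 2·-2.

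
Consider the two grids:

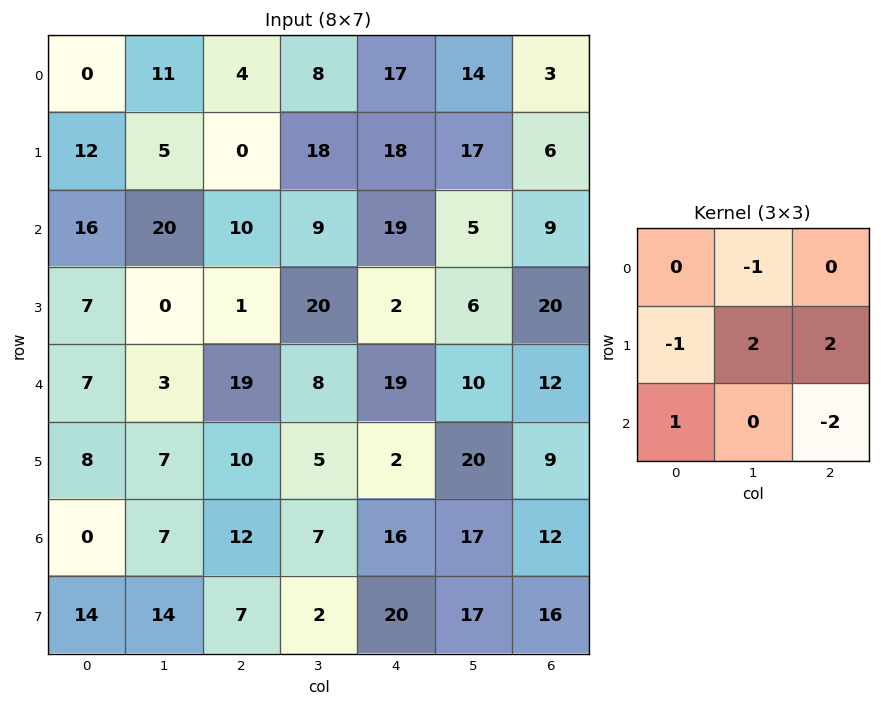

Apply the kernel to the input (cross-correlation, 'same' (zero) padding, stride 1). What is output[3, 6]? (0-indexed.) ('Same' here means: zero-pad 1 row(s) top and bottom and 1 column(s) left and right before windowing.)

The receptive field on the zero-padded input at this output position is [5 9 0 / 6 20 0 / 10 12 0]. Elementwise product with the kernel and sum: 9·-1 + 6·-1 + 20·2 + 0·2 + 10·1 + 0·-2.

35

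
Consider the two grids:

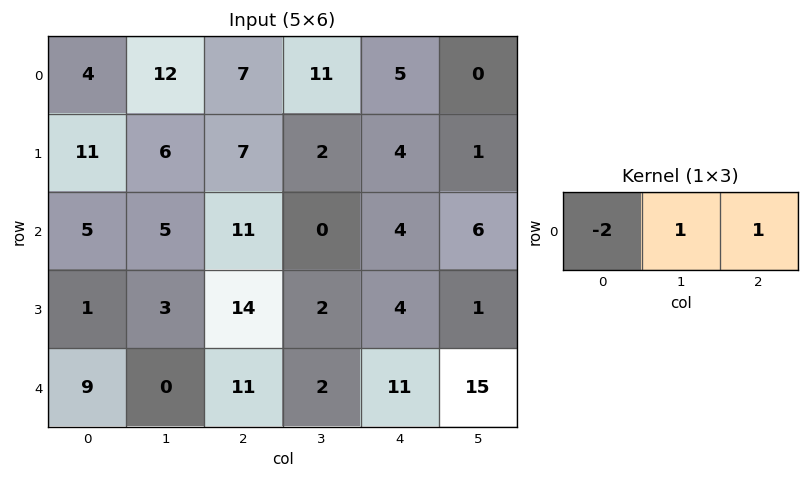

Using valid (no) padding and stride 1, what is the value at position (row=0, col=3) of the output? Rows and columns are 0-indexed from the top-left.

-17

The receptive field on the input at this output position is [11 5 0]. Elementwise product with the kernel and sum: 11·-2 + 5·1 + 0·1.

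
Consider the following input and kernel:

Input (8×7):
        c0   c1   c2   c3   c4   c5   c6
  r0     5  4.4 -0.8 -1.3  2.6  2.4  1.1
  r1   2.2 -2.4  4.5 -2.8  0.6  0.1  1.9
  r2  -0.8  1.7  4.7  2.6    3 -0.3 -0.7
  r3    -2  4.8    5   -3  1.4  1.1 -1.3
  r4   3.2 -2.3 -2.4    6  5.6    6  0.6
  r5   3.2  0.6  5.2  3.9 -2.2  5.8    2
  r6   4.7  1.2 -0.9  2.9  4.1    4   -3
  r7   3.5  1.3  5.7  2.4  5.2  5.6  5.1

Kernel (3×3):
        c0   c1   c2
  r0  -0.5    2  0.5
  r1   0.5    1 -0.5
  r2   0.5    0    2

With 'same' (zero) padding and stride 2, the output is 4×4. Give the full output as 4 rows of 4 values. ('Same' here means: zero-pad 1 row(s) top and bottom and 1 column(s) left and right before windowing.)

-2 -4.75 -0.45 2.35
11.15 9.45 7.8 3.45
3.95 7.65 24 3.35
13.4 15.75 12.5 2.9

Output[0,0]: The receptive field on the zero-padded input at this output position is [0 0 0 / 0 5 4.4 / 0 2.2 -2.4]. Elementwise product with the kernel and sum: 0·-0.5 + 0·2 + 0·0.5 + 0·0.5 + 5·1 + 4.4·-0.5 + 0·0.5 + -2.4·2.
Output[0,1]: The receptive field on the zero-padded input at this output position is [0 0 0 / 4.4 -0.8 -1.3 / -2.4 4.5 -2.8]. Elementwise product with the kernel and sum: 0·-0.5 + 0·2 + 0·0.5 + 4.4·0.5 + -0.8·1 + -1.3·-0.5 + -2.4·0.5 + -2.8·2.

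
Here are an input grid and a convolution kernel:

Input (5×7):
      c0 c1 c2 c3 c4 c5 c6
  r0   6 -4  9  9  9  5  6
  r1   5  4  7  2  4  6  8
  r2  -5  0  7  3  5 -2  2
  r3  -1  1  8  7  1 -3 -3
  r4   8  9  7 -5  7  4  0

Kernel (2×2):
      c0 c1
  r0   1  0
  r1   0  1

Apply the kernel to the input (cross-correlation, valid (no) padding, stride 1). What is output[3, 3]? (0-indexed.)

The receptive field on the input at this output position is [7 1 / -5 7]. Elementwise product with the kernel and sum: 7·1 + 7·1.

14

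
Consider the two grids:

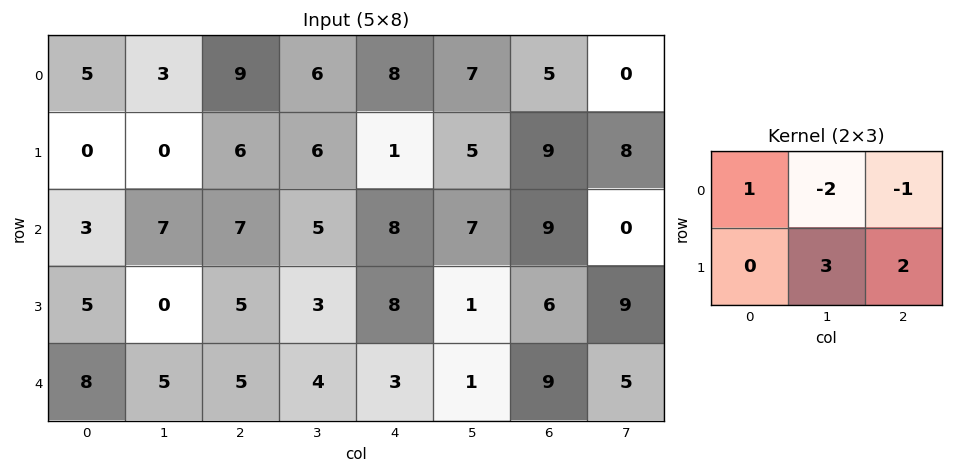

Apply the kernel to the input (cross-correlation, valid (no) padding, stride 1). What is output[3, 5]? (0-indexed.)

The receptive field on the input at this output position is [1 6 9 / 1 9 5]. Elementwise product with the kernel and sum: 1·1 + 6·-2 + 9·-1 + 9·3 + 5·2.

17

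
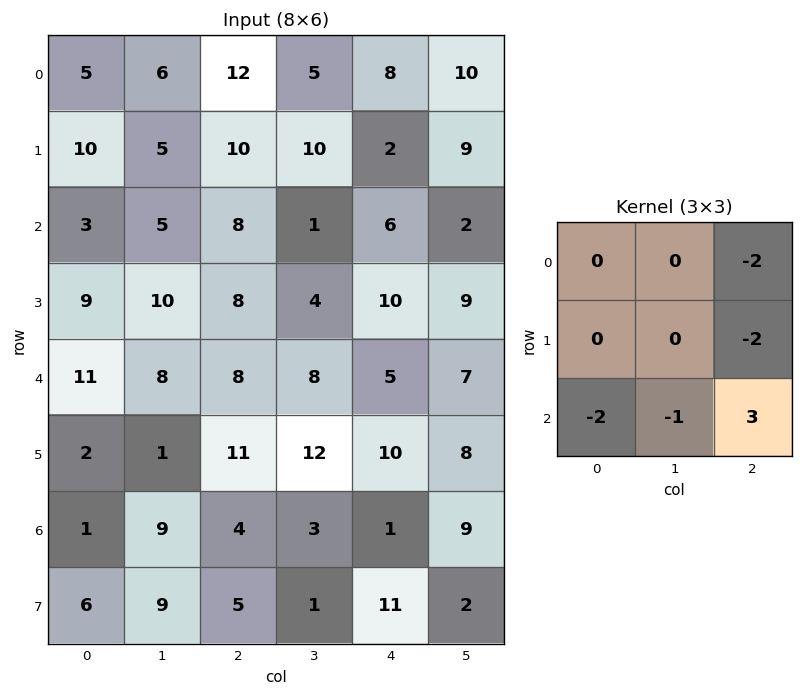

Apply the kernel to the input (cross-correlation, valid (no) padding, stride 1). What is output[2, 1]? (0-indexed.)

The receptive field on the input at this output position is [5 8 1 / 10 8 4 / 8 8 8]. Elementwise product with the kernel and sum: 1·-2 + 4·-2 + 8·-2 + 8·-1 + 8·3.

-10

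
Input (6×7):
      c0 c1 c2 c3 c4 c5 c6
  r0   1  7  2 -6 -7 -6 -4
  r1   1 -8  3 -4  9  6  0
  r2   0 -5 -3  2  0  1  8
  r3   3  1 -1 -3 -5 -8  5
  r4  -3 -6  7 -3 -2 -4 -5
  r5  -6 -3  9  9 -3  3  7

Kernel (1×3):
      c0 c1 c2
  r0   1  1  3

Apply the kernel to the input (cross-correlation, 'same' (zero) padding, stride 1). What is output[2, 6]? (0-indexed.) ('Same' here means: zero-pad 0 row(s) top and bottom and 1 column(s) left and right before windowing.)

The receptive field on the zero-padded input at this output position is [1 8 0]. Elementwise product with the kernel and sum: 1·1 + 8·1 + 0·3.

9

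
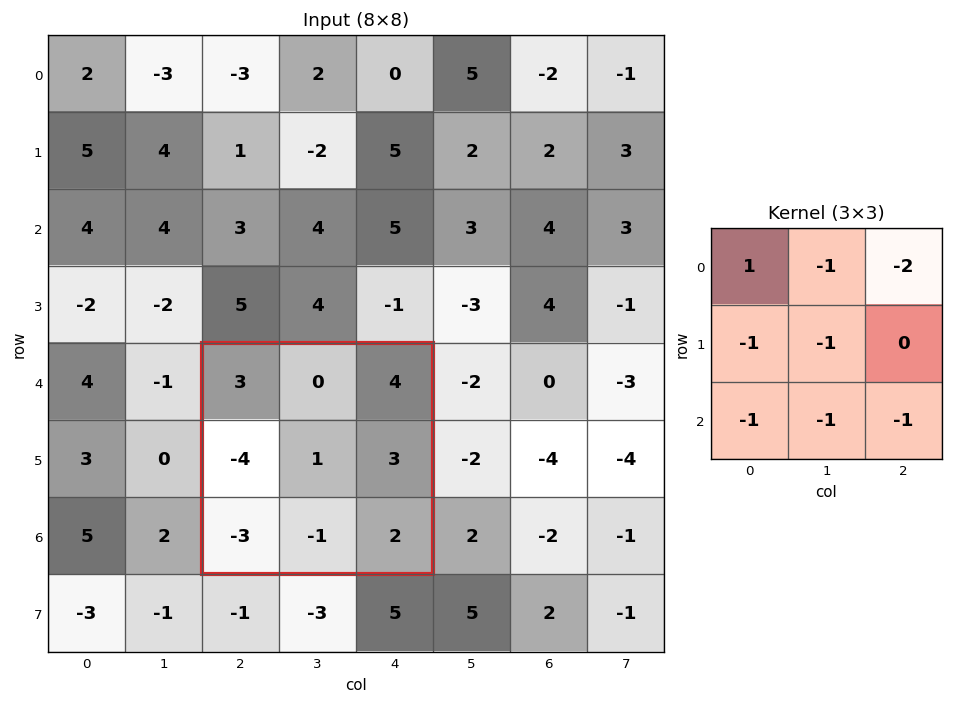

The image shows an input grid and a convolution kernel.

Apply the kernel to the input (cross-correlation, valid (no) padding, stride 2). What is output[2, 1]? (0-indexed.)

The receptive field on the input at this output position is [3 0 4 / -4 1 3 / -3 -1 2]. Elementwise product with the kernel and sum: 3·1 + 0·-1 + 4·-2 + -4·-1 + 1·-1 + -3·-1 + -1·-1 + 2·-1.

0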